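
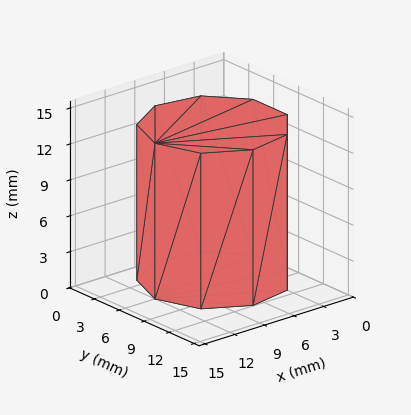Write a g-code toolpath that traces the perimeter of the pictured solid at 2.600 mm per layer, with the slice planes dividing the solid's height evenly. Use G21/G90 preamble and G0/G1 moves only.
Reading the render: the shape is a regular 9-sided prism (a cylinder approximated with 9 flat sides), circumscribed radius ≈ 6 mm, height ≈ 13 mm (dimensions read to the nearest mm from the axis ticks). For the g-code, the solid's height is divided into equal slices at the stated Δz and each level perimeter traced with G1 moves after a G0 lift.

; perimeter-only toolpath
G21 ; units = mm
G90 ; absolute positioning
G28 ; home
; layer 1
G0 Z2.600
G0 X12.000 Y6.000
G1 X10.596 Y9.857
G1 X7.042 Y11.909
G1 X3.000 Y11.196
G1 X0.362 Y8.052
G1 X0.362 Y3.948
G1 X3.000 Y0.804
G1 X7.042 Y0.091
G1 X10.596 Y2.143
G1 X12.000 Y6.000
; layer 2
G0 Z5.200
G0 X12.000 Y6.000
G1 X10.596 Y9.857
G1 X7.042 Y11.909
G1 X3.000 Y11.196
G1 X0.362 Y8.052
G1 X0.362 Y3.948
G1 X3.000 Y0.804
G1 X7.042 Y0.091
G1 X10.596 Y2.143
G1 X12.000 Y6.000
; layer 3
G0 Z7.800
G0 X12.000 Y6.000
G1 X10.596 Y9.857
G1 X7.042 Y11.909
G1 X3.000 Y11.196
G1 X0.362 Y8.052
G1 X0.362 Y3.948
G1 X3.000 Y0.804
G1 X7.042 Y0.091
G1 X10.596 Y2.143
G1 X12.000 Y6.000
; layer 4
G0 Z10.400
G0 X12.000 Y6.000
G1 X10.596 Y9.857
G1 X7.042 Y11.909
G1 X3.000 Y11.196
G1 X0.362 Y8.052
G1 X0.362 Y3.948
G1 X3.000 Y0.804
G1 X7.042 Y0.091
G1 X10.596 Y2.143
G1 X12.000 Y6.000
; layer 5
G0 Z13.000
G0 X12.000 Y6.000
G1 X10.596 Y9.857
G1 X7.042 Y11.909
G1 X3.000 Y11.196
G1 X0.362 Y8.052
G1 X0.362 Y3.948
G1 X3.000 Y0.804
G1 X7.042 Y0.091
G1 X10.596 Y2.143
G1 X12.000 Y6.000
M2 ; end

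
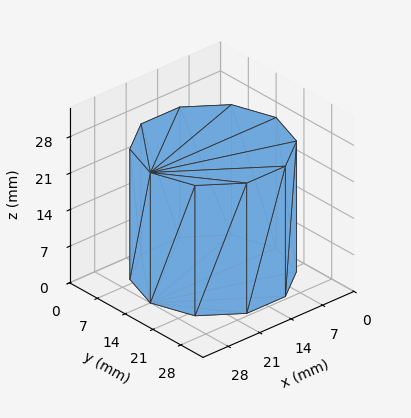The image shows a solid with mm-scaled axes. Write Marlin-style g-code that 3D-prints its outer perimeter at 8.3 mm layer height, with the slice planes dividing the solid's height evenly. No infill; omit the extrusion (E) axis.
Reading the render: the shape is a regular 10-sided prism (a cylinder approximated with 10 flat sides), circumscribed radius ≈ 14 mm, height ≈ 25 mm (dimensions read to the nearest mm from the axis ticks). For the g-code, the solid's height is divided into equal slices at the stated Δz and each level perimeter traced with G1 moves after a G0 lift.

; perimeter-only toolpath
G21 ; units = mm
G90 ; absolute positioning
G28 ; home
; layer 1
G0 Z8.3
G0 X28.0 Y14.0
G1 X25.3 Y22.2
G1 X18.3 Y27.3
G1 X9.7 Y27.3
G1 X2.7 Y22.2
G1 X0.0 Y14.0
G1 X2.7 Y5.8
G1 X9.7 Y0.7
G1 X18.3 Y0.7
G1 X25.3 Y5.8
G1 X28.0 Y14.0
; layer 2
G0 Z16.7
G0 X28.0 Y14.0
G1 X25.3 Y22.2
G1 X18.3 Y27.3
G1 X9.7 Y27.3
G1 X2.7 Y22.2
G1 X0.0 Y14.0
G1 X2.7 Y5.8
G1 X9.7 Y0.7
G1 X18.3 Y0.7
G1 X25.3 Y5.8
G1 X28.0 Y14.0
; layer 3
G0 Z25.0
G0 X28.0 Y14.0
G1 X25.3 Y22.2
G1 X18.3 Y27.3
G1 X9.7 Y27.3
G1 X2.7 Y22.2
G1 X0.0 Y14.0
G1 X2.7 Y5.8
G1 X9.7 Y0.7
G1 X18.3 Y0.7
G1 X25.3 Y5.8
G1 X28.0 Y14.0
M2 ; end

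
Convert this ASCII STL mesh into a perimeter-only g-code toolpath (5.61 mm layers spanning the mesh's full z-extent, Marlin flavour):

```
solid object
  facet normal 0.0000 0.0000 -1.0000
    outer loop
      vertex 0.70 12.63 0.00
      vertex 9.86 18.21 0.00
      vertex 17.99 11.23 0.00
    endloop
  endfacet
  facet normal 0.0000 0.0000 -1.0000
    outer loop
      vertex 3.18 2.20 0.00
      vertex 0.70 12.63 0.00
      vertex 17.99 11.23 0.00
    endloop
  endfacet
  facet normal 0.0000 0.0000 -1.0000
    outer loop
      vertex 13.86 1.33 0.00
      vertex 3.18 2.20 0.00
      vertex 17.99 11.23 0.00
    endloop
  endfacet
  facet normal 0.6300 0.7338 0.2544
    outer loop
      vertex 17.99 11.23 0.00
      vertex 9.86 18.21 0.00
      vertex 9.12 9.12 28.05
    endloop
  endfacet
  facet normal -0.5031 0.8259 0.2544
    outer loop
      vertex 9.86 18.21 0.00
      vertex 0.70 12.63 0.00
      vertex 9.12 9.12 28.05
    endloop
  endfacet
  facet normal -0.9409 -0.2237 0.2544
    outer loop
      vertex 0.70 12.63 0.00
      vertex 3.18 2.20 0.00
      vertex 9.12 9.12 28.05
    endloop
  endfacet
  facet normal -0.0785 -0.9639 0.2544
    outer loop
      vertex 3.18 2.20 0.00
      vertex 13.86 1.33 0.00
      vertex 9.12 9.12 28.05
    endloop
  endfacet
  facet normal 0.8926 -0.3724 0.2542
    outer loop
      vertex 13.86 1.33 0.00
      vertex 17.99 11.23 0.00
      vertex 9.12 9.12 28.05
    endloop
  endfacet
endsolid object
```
; perimeter-only toolpath
G21 ; units = mm
G90 ; absolute positioning
G28 ; home
; layer 1
G0 Z5.61
G0 X16.22 Y10.81
G1 X9.71 Y16.39
G1 X2.38 Y11.93
G1 X4.37 Y3.58
G1 X12.91 Y2.89
G1 X16.22 Y10.81
; layer 2
G0 Z11.22
G0 X14.44 Y10.39
G1 X9.56 Y14.57
G1 X4.07 Y11.23
G1 X5.56 Y4.97
G1 X11.96 Y4.45
G1 X14.44 Y10.39
; layer 3
G0 Z16.83
G0 X12.67 Y9.96
G1 X9.42 Y12.76
G1 X5.75 Y10.52
G1 X6.74 Y6.35
G1 X11.02 Y6.00
G1 X12.67 Y9.96
; layer 4
G0 Z22.44
G0 X10.89 Y9.54
G1 X9.27 Y10.94
G1 X7.44 Y9.82
G1 X7.93 Y7.74
G1 X10.07 Y7.56
G1 X10.89 Y9.54
M2 ; end

The solid is a regular 5-sided pyramid, base circumscribed radius ≈ 9.12 mm, apex at z ≈ 28.1 mm. Slicing at Δz = 5.61 mm — 5 equal slices spanning the solid's height, so layer i sits at z = i·h/5 — gives 4 non-empty perimeters. Each is a 5-segment closed polygon; G0 lifts to the layer z and rapids to the start vertex, then G1 traces the edges. The cross-section shrinks linearly with z (the slice at the apex is degenerate and omitted).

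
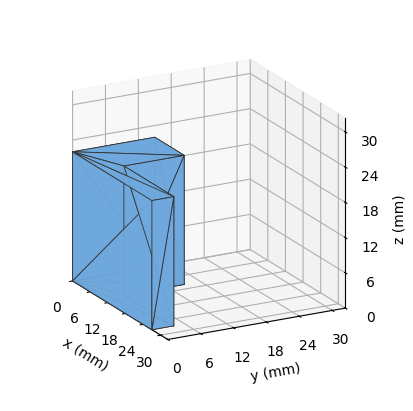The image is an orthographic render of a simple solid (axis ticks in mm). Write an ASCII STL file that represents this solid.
Reading the render: the shape is an L-shaped prism: outer 27 × 15 mm, arm thicknesses ≈ 4 mm (horizontal) and 10 mm (vertical), extruded 22 mm in z (dimensions read to the nearest mm from the axis ticks). For the STL, each face is triangulated and given an outward normal.

solid part
  facet normal 0.0000 0.0000 -1.0000
    outer loop
      vertex 27.0 4.0 0.0
      vertex 27.0 0.0 0.0
      vertex 0.0 0.0 0.0
    endloop
  endfacet
  facet normal 0.0000 0.0000 -1.0000
    outer loop
      vertex 10.0 4.0 0.0
      vertex 27.0 4.0 0.0
      vertex 0.0 0.0 0.0
    endloop
  endfacet
  facet normal 0.0000 0.0000 -1.0000
    outer loop
      vertex 10.0 15.0 0.0
      vertex 10.0 4.0 0.0
      vertex 0.0 0.0 0.0
    endloop
  endfacet
  facet normal 0.0000 0.0000 -1.0000
    outer loop
      vertex 0.0 15.0 0.0
      vertex 10.0 15.0 0.0
      vertex 0.0 0.0 0.0
    endloop
  endfacet
  facet normal 0.0000 0.0000 1.0000
    outer loop
      vertex 0.0 0.0 22.0
      vertex 27.0 0.0 22.0
      vertex 27.0 4.0 22.0
    endloop
  endfacet
  facet normal 0.0000 0.0000 1.0000
    outer loop
      vertex 0.0 0.0 22.0
      vertex 27.0 4.0 22.0
      vertex 10.0 4.0 22.0
    endloop
  endfacet
  facet normal 0.0000 0.0000 1.0000
    outer loop
      vertex 0.0 0.0 22.0
      vertex 10.0 4.0 22.0
      vertex 10.0 15.0 22.0
    endloop
  endfacet
  facet normal 0.0000 0.0000 1.0000
    outer loop
      vertex 0.0 0.0 22.0
      vertex 10.0 15.0 22.0
      vertex 0.0 15.0 22.0
    endloop
  endfacet
  facet normal 0.0000 -1.0000 0.0000
    outer loop
      vertex 0.0 0.0 0.0
      vertex 27.0 0.0 0.0
      vertex 27.0 0.0 22.0
    endloop
  endfacet
  facet normal 0.0000 -1.0000 0.0000
    outer loop
      vertex 0.0 0.0 0.0
      vertex 27.0 0.0 22.0
      vertex 0.0 0.0 22.0
    endloop
  endfacet
  facet normal 1.0000 0.0000 0.0000
    outer loop
      vertex 27.0 0.0 0.0
      vertex 27.0 4.0 0.0
      vertex 27.0 4.0 22.0
    endloop
  endfacet
  facet normal 1.0000 0.0000 0.0000
    outer loop
      vertex 27.0 0.0 0.0
      vertex 27.0 4.0 22.0
      vertex 27.0 0.0 22.0
    endloop
  endfacet
  facet normal 0.0000 1.0000 0.0000
    outer loop
      vertex 27.0 4.0 0.0
      vertex 10.0 4.0 0.0
      vertex 10.0 4.0 22.0
    endloop
  endfacet
  facet normal 0.0000 1.0000 0.0000
    outer loop
      vertex 27.0 4.0 0.0
      vertex 10.0 4.0 22.0
      vertex 27.0 4.0 22.0
    endloop
  endfacet
  facet normal 1.0000 0.0000 0.0000
    outer loop
      vertex 10.0 4.0 0.0
      vertex 10.0 15.0 0.0
      vertex 10.0 15.0 22.0
    endloop
  endfacet
  facet normal 1.0000 0.0000 0.0000
    outer loop
      vertex 10.0 4.0 0.0
      vertex 10.0 15.0 22.0
      vertex 10.0 4.0 22.0
    endloop
  endfacet
  facet normal 0.0000 1.0000 0.0000
    outer loop
      vertex 10.0 15.0 0.0
      vertex 0.0 15.0 0.0
      vertex 0.0 15.0 22.0
    endloop
  endfacet
  facet normal 0.0000 1.0000 0.0000
    outer loop
      vertex 10.0 15.0 0.0
      vertex 0.0 15.0 22.0
      vertex 10.0 15.0 22.0
    endloop
  endfacet
  facet normal -1.0000 0.0000 0.0000
    outer loop
      vertex 0.0 15.0 0.0
      vertex 0.0 0.0 0.0
      vertex 0.0 0.0 22.0
    endloop
  endfacet
  facet normal -1.0000 0.0000 0.0000
    outer loop
      vertex 0.0 15.0 0.0
      vertex 0.0 0.0 22.0
      vertex 0.0 15.0 22.0
    endloop
  endfacet
endsolid part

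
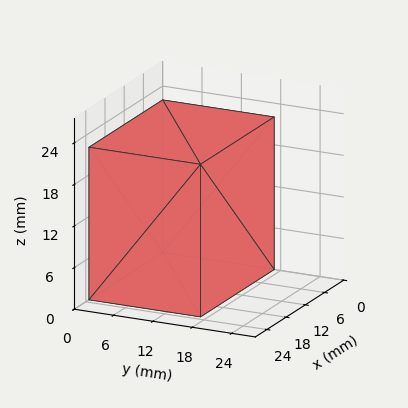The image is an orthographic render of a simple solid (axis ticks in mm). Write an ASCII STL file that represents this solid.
Reading the render: the shape is a rectangular box, roughly 23 × 17 mm footprint and 22 mm tall (dimensions read to the nearest mm from the axis ticks). For the STL, each face is triangulated and given an outward normal.

solid part
  facet normal 0.0000 0.0000 -1.0000
    outer loop
      vertex 23.0 17.0 0.0
      vertex 23.0 0.0 0.0
      vertex 0.0 0.0 0.0
    endloop
  endfacet
  facet normal 0.0000 0.0000 -1.0000
    outer loop
      vertex 0.0 17.0 0.0
      vertex 23.0 17.0 0.0
      vertex 0.0 0.0 0.0
    endloop
  endfacet
  facet normal 0.0000 0.0000 1.0000
    outer loop
      vertex 0.0 0.0 22.0
      vertex 23.0 0.0 22.0
      vertex 23.0 17.0 22.0
    endloop
  endfacet
  facet normal 0.0000 0.0000 1.0000
    outer loop
      vertex 0.0 0.0 22.0
      vertex 23.0 17.0 22.0
      vertex 0.0 17.0 22.0
    endloop
  endfacet
  facet normal 0.0000 -1.0000 0.0000
    outer loop
      vertex 0.0 0.0 0.0
      vertex 23.0 0.0 0.0
      vertex 23.0 0.0 22.0
    endloop
  endfacet
  facet normal 0.0000 -1.0000 0.0000
    outer loop
      vertex 0.0 0.0 0.0
      vertex 23.0 0.0 22.0
      vertex 0.0 0.0 22.0
    endloop
  endfacet
  facet normal 0.0000 1.0000 0.0000
    outer loop
      vertex 23.0 17.0 22.0
      vertex 23.0 17.0 0.0
      vertex 0.0 17.0 0.0
    endloop
  endfacet
  facet normal 0.0000 1.0000 0.0000
    outer loop
      vertex 0.0 17.0 22.0
      vertex 23.0 17.0 22.0
      vertex 0.0 17.0 0.0
    endloop
  endfacet
  facet normal -1.0000 0.0000 0.0000
    outer loop
      vertex 0.0 17.0 22.0
      vertex 0.0 17.0 0.0
      vertex 0.0 0.0 0.0
    endloop
  endfacet
  facet normal -1.0000 0.0000 0.0000
    outer loop
      vertex 0.0 0.0 22.0
      vertex 0.0 17.0 22.0
      vertex 0.0 0.0 0.0
    endloop
  endfacet
  facet normal 1.0000 0.0000 0.0000
    outer loop
      vertex 23.0 0.0 0.0
      vertex 23.0 17.0 0.0
      vertex 23.0 17.0 22.0
    endloop
  endfacet
  facet normal 1.0000 0.0000 0.0000
    outer loop
      vertex 23.0 0.0 0.0
      vertex 23.0 17.0 22.0
      vertex 23.0 0.0 22.0
    endloop
  endfacet
endsolid part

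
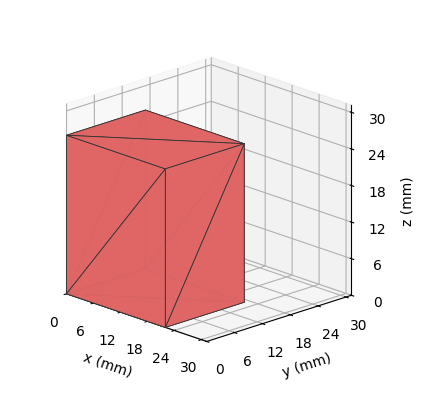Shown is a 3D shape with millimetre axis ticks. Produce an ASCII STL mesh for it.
Reading the render: the shape is a rectangular box, roughly 22 × 17 mm footprint and 26 mm tall (dimensions read to the nearest mm from the axis ticks). For the STL, each face is triangulated and given an outward normal.

solid part
  facet normal 0.0000 0.0000 -1.0000
    outer loop
      vertex 22.000 17.000 0.000
      vertex 22.000 0.000 0.000
      vertex 0.000 0.000 0.000
    endloop
  endfacet
  facet normal 0.0000 0.0000 -1.0000
    outer loop
      vertex 0.000 17.000 0.000
      vertex 22.000 17.000 0.000
      vertex 0.000 0.000 0.000
    endloop
  endfacet
  facet normal 0.0000 0.0000 1.0000
    outer loop
      vertex 0.000 0.000 26.000
      vertex 22.000 0.000 26.000
      vertex 22.000 17.000 26.000
    endloop
  endfacet
  facet normal 0.0000 0.0000 1.0000
    outer loop
      vertex 0.000 0.000 26.000
      vertex 22.000 17.000 26.000
      vertex 0.000 17.000 26.000
    endloop
  endfacet
  facet normal 0.0000 -1.0000 0.0000
    outer loop
      vertex 0.000 0.000 0.000
      vertex 22.000 0.000 0.000
      vertex 22.000 0.000 26.000
    endloop
  endfacet
  facet normal 0.0000 -1.0000 0.0000
    outer loop
      vertex 0.000 0.000 0.000
      vertex 22.000 0.000 26.000
      vertex 0.000 0.000 26.000
    endloop
  endfacet
  facet normal 0.0000 1.0000 0.0000
    outer loop
      vertex 22.000 17.000 26.000
      vertex 22.000 17.000 0.000
      vertex 0.000 17.000 0.000
    endloop
  endfacet
  facet normal 0.0000 1.0000 0.0000
    outer loop
      vertex 0.000 17.000 26.000
      vertex 22.000 17.000 26.000
      vertex 0.000 17.000 0.000
    endloop
  endfacet
  facet normal -1.0000 0.0000 0.0000
    outer loop
      vertex 0.000 17.000 26.000
      vertex 0.000 17.000 0.000
      vertex 0.000 0.000 0.000
    endloop
  endfacet
  facet normal -1.0000 0.0000 0.0000
    outer loop
      vertex 0.000 0.000 26.000
      vertex 0.000 17.000 26.000
      vertex 0.000 0.000 0.000
    endloop
  endfacet
  facet normal 1.0000 0.0000 0.0000
    outer loop
      vertex 22.000 0.000 0.000
      vertex 22.000 17.000 0.000
      vertex 22.000 17.000 26.000
    endloop
  endfacet
  facet normal 1.0000 0.0000 0.0000
    outer loop
      vertex 22.000 0.000 0.000
      vertex 22.000 17.000 26.000
      vertex 22.000 0.000 26.000
    endloop
  endfacet
endsolid part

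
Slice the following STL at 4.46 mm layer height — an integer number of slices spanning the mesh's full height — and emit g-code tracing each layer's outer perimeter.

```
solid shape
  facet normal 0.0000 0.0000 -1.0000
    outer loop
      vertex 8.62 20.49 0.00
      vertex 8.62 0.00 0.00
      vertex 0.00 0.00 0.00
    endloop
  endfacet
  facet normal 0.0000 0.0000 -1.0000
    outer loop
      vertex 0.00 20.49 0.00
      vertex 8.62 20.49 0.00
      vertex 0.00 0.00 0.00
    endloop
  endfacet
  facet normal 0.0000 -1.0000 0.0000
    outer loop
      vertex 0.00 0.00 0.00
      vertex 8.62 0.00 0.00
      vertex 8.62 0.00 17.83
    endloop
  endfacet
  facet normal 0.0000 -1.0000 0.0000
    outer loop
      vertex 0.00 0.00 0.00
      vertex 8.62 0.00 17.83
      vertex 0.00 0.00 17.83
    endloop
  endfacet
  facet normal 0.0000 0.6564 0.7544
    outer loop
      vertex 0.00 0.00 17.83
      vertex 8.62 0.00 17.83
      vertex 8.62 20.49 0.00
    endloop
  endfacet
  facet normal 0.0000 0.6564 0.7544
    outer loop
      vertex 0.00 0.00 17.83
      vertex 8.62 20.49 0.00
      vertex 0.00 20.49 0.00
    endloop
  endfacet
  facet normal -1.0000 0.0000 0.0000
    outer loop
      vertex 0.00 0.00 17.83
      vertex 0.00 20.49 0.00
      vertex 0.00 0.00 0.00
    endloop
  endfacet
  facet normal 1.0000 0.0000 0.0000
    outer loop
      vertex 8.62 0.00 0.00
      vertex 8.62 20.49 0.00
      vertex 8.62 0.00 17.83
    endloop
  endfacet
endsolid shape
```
; perimeter-only toolpath
G21 ; units = mm
G90 ; absolute positioning
G28 ; home
; layer 1
G0 Z4.46
G0 X0.00 Y0.00
G1 X8.62 Y0.00
G1 X8.62 Y15.37
G1 X0.00 Y15.37
G1 X0.00 Y0.00
; layer 2
G0 Z8.91
G0 X0.00 Y0.00
G1 X8.62 Y0.00
G1 X8.62 Y10.24
G1 X0.00 Y10.24
G1 X0.00 Y0.00
; layer 3
G0 Z13.37
G0 X0.00 Y0.00
G1 X8.62 Y0.00
G1 X8.62 Y5.12
G1 X0.00 Y5.12
G1 X0.00 Y0.00
M2 ; end

The solid is a wedge (ramp): 8.62 × 20.5 mm base, rising to 17.8 mm along the y=0 edge and sloping linearly to z=0 at y=20.5. Slicing at Δz = 4.46 mm — 4 equal slices spanning the solid's height, so layer i sits at z = i·h/4 — gives 3 non-empty perimeters. Each is a 4-segment closed polygon; G0 lifts to the layer z and rapids to the start vertex, then G1 traces the edges. The cross-section shrinks linearly with z (the slice at the apex is degenerate and omitted).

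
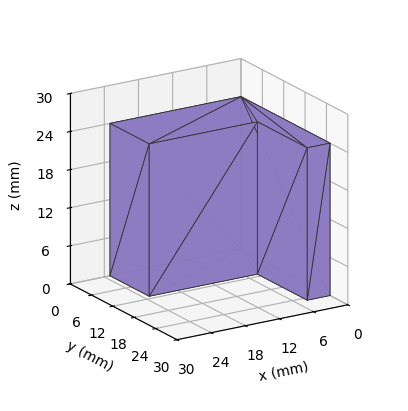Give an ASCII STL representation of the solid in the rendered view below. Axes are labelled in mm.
Reading the render: the shape is an L-shaped prism: outer 23 × 25 mm, arm thicknesses ≈ 11 mm (horizontal) and 4 mm (vertical), extruded 24 mm in z (dimensions read to the nearest mm from the axis ticks). For the STL, each face is triangulated and given an outward normal.

solid part
  facet normal 0.0000 0.0000 -1.0000
    outer loop
      vertex 23.00 11.00 0.00
      vertex 23.00 0.00 0.00
      vertex 0.00 0.00 0.00
    endloop
  endfacet
  facet normal 0.0000 0.0000 -1.0000
    outer loop
      vertex 4.00 11.00 0.00
      vertex 23.00 11.00 0.00
      vertex 0.00 0.00 0.00
    endloop
  endfacet
  facet normal 0.0000 0.0000 -1.0000
    outer loop
      vertex 4.00 25.00 0.00
      vertex 4.00 11.00 0.00
      vertex 0.00 0.00 0.00
    endloop
  endfacet
  facet normal 0.0000 0.0000 -1.0000
    outer loop
      vertex 0.00 25.00 0.00
      vertex 4.00 25.00 0.00
      vertex 0.00 0.00 0.00
    endloop
  endfacet
  facet normal 0.0000 0.0000 1.0000
    outer loop
      vertex 0.00 0.00 24.00
      vertex 23.00 0.00 24.00
      vertex 23.00 11.00 24.00
    endloop
  endfacet
  facet normal 0.0000 0.0000 1.0000
    outer loop
      vertex 0.00 0.00 24.00
      vertex 23.00 11.00 24.00
      vertex 4.00 11.00 24.00
    endloop
  endfacet
  facet normal 0.0000 0.0000 1.0000
    outer loop
      vertex 0.00 0.00 24.00
      vertex 4.00 11.00 24.00
      vertex 4.00 25.00 24.00
    endloop
  endfacet
  facet normal 0.0000 0.0000 1.0000
    outer loop
      vertex 0.00 0.00 24.00
      vertex 4.00 25.00 24.00
      vertex 0.00 25.00 24.00
    endloop
  endfacet
  facet normal 0.0000 -1.0000 0.0000
    outer loop
      vertex 0.00 0.00 0.00
      vertex 23.00 0.00 0.00
      vertex 23.00 0.00 24.00
    endloop
  endfacet
  facet normal 0.0000 -1.0000 0.0000
    outer loop
      vertex 0.00 0.00 0.00
      vertex 23.00 0.00 24.00
      vertex 0.00 0.00 24.00
    endloop
  endfacet
  facet normal 1.0000 0.0000 0.0000
    outer loop
      vertex 23.00 0.00 0.00
      vertex 23.00 11.00 0.00
      vertex 23.00 11.00 24.00
    endloop
  endfacet
  facet normal 1.0000 0.0000 0.0000
    outer loop
      vertex 23.00 0.00 0.00
      vertex 23.00 11.00 24.00
      vertex 23.00 0.00 24.00
    endloop
  endfacet
  facet normal 0.0000 1.0000 0.0000
    outer loop
      vertex 23.00 11.00 0.00
      vertex 4.00 11.00 0.00
      vertex 4.00 11.00 24.00
    endloop
  endfacet
  facet normal 0.0000 1.0000 0.0000
    outer loop
      vertex 23.00 11.00 0.00
      vertex 4.00 11.00 24.00
      vertex 23.00 11.00 24.00
    endloop
  endfacet
  facet normal 1.0000 0.0000 0.0000
    outer loop
      vertex 4.00 11.00 0.00
      vertex 4.00 25.00 0.00
      vertex 4.00 25.00 24.00
    endloop
  endfacet
  facet normal 1.0000 0.0000 0.0000
    outer loop
      vertex 4.00 11.00 0.00
      vertex 4.00 25.00 24.00
      vertex 4.00 11.00 24.00
    endloop
  endfacet
  facet normal 0.0000 1.0000 0.0000
    outer loop
      vertex 4.00 25.00 0.00
      vertex 0.00 25.00 0.00
      vertex 0.00 25.00 24.00
    endloop
  endfacet
  facet normal 0.0000 1.0000 0.0000
    outer loop
      vertex 4.00 25.00 0.00
      vertex 0.00 25.00 24.00
      vertex 4.00 25.00 24.00
    endloop
  endfacet
  facet normal -1.0000 0.0000 0.0000
    outer loop
      vertex 0.00 25.00 0.00
      vertex 0.00 0.00 0.00
      vertex 0.00 0.00 24.00
    endloop
  endfacet
  facet normal -1.0000 0.0000 0.0000
    outer loop
      vertex 0.00 25.00 0.00
      vertex 0.00 0.00 24.00
      vertex 0.00 25.00 24.00
    endloop
  endfacet
endsolid part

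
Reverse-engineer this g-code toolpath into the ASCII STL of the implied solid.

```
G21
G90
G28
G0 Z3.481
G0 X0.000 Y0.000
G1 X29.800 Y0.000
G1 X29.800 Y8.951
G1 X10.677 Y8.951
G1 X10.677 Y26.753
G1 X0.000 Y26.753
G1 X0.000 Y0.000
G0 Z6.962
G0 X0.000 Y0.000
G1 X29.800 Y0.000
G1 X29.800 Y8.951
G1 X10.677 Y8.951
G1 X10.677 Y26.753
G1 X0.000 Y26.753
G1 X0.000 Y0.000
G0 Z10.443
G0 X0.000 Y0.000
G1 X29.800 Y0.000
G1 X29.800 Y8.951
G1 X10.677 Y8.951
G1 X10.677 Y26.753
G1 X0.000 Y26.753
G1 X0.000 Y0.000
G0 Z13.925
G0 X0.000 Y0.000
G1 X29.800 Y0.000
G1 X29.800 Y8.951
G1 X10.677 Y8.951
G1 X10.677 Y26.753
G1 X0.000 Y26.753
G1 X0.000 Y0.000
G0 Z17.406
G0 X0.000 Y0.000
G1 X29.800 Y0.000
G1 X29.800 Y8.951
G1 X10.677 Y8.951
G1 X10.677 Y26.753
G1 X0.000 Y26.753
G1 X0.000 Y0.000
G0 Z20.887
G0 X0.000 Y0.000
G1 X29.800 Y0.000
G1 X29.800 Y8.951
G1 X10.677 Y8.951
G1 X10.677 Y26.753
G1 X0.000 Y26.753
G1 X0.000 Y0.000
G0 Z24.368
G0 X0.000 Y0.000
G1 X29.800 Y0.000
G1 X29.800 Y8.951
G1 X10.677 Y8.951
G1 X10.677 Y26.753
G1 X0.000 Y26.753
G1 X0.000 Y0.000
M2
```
solid part
  facet normal 0.0000 0.0000 -1.0000
    outer loop
      vertex 29.800 8.951 0.000
      vertex 29.800 0.000 0.000
      vertex 0.000 0.000 0.000
    endloop
  endfacet
  facet normal 0.0000 0.0000 -1.0000
    outer loop
      vertex 10.677 8.951 0.000
      vertex 29.800 8.951 0.000
      vertex 0.000 0.000 0.000
    endloop
  endfacet
  facet normal 0.0000 0.0000 -1.0000
    outer loop
      vertex 10.677 26.753 0.000
      vertex 10.677 8.951 0.000
      vertex 0.000 0.000 0.000
    endloop
  endfacet
  facet normal 0.0000 0.0000 -1.0000
    outer loop
      vertex 0.000 26.753 0.000
      vertex 10.677 26.753 0.000
      vertex 0.000 0.000 0.000
    endloop
  endfacet
  facet normal 0.0000 0.0000 1.0000
    outer loop
      vertex 0.000 0.000 24.368
      vertex 29.800 0.000 24.368
      vertex 29.800 8.951 24.368
    endloop
  endfacet
  facet normal 0.0000 0.0000 1.0000
    outer loop
      vertex 0.000 0.000 24.368
      vertex 29.800 8.951 24.368
      vertex 10.677 8.951 24.368
    endloop
  endfacet
  facet normal 0.0000 0.0000 1.0000
    outer loop
      vertex 0.000 0.000 24.368
      vertex 10.677 8.951 24.368
      vertex 10.677 26.753 24.368
    endloop
  endfacet
  facet normal 0.0000 0.0000 1.0000
    outer loop
      vertex 0.000 0.000 24.368
      vertex 10.677 26.753 24.368
      vertex 0.000 26.753 24.368
    endloop
  endfacet
  facet normal 0.0000 -1.0000 0.0000
    outer loop
      vertex 0.000 0.000 0.000
      vertex 29.800 0.000 0.000
      vertex 29.800 0.000 24.368
    endloop
  endfacet
  facet normal 0.0000 -1.0000 0.0000
    outer loop
      vertex 0.000 0.000 0.000
      vertex 29.800 0.000 24.368
      vertex 0.000 0.000 24.368
    endloop
  endfacet
  facet normal 1.0000 0.0000 0.0000
    outer loop
      vertex 29.800 0.000 0.000
      vertex 29.800 8.951 0.000
      vertex 29.800 8.951 24.368
    endloop
  endfacet
  facet normal 1.0000 0.0000 0.0000
    outer loop
      vertex 29.800 0.000 0.000
      vertex 29.800 8.951 24.368
      vertex 29.800 0.000 24.368
    endloop
  endfacet
  facet normal 0.0000 1.0000 0.0000
    outer loop
      vertex 29.800 8.951 0.000
      vertex 10.677 8.951 0.000
      vertex 10.677 8.951 24.368
    endloop
  endfacet
  facet normal 0.0000 1.0000 0.0000
    outer loop
      vertex 29.800 8.951 0.000
      vertex 10.677 8.951 24.368
      vertex 29.800 8.951 24.368
    endloop
  endfacet
  facet normal 1.0000 0.0000 0.0000
    outer loop
      vertex 10.677 8.951 0.000
      vertex 10.677 26.753 0.000
      vertex 10.677 26.753 24.368
    endloop
  endfacet
  facet normal 1.0000 0.0000 0.0000
    outer loop
      vertex 10.677 8.951 0.000
      vertex 10.677 26.753 24.368
      vertex 10.677 8.951 24.368
    endloop
  endfacet
  facet normal 0.0000 1.0000 0.0000
    outer loop
      vertex 10.677 26.753 0.000
      vertex 0.000 26.753 0.000
      vertex 0.000 26.753 24.368
    endloop
  endfacet
  facet normal 0.0000 1.0000 0.0000
    outer loop
      vertex 10.677 26.753 0.000
      vertex 0.000 26.753 24.368
      vertex 10.677 26.753 24.368
    endloop
  endfacet
  facet normal -1.0000 0.0000 0.0000
    outer loop
      vertex 0.000 26.753 0.000
      vertex 0.000 0.000 0.000
      vertex 0.000 0.000 24.368
    endloop
  endfacet
  facet normal -1.0000 0.0000 0.0000
    outer loop
      vertex 0.000 26.753 0.000
      vertex 0.000 0.000 24.368
      vertex 0.000 26.753 24.368
    endloop
  endfacet
endsolid part

The G0 Z moves step by Δz≈3.481 mm. Every layer's G1 loop is the same polygon, so the solid is a straight extrusion of it from z=0 to z≈24.4. Closing with flat bottom and top caps and triangulating gives 20 facets — an L-shaped prism: outer 29.8 × 26.8 mm, arm thicknesses ≈ 8.95 mm (horizontal) and 10.7 mm (vertical), extruded 24.4 mm in z.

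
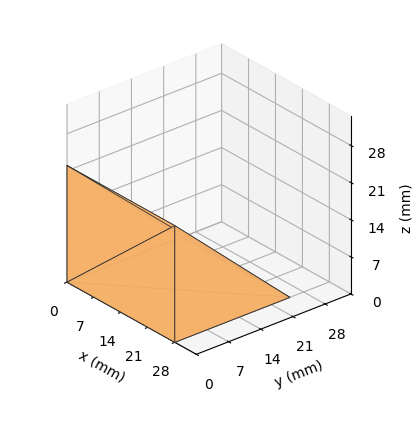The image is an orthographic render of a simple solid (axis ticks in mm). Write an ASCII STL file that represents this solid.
Reading the render: the shape is a wedge (ramp): 28 × 25 mm base, rising to 22 mm along the y=0 edge and sloping linearly to z=0 at y=25 (dimensions read to the nearest mm from the axis ticks). For the STL, each face is triangulated and given an outward normal.

solid part
  facet normal 0.0000 0.0000 -1.0000
    outer loop
      vertex 28.0 25.0 0.0
      vertex 28.0 0.0 0.0
      vertex 0.0 0.0 0.0
    endloop
  endfacet
  facet normal 0.0000 0.0000 -1.0000
    outer loop
      vertex 0.0 25.0 0.0
      vertex 28.0 25.0 0.0
      vertex 0.0 0.0 0.0
    endloop
  endfacet
  facet normal 0.0000 -1.0000 0.0000
    outer loop
      vertex 0.0 0.0 0.0
      vertex 28.0 0.0 0.0
      vertex 28.0 0.0 22.0
    endloop
  endfacet
  facet normal 0.0000 -1.0000 0.0000
    outer loop
      vertex 0.0 0.0 0.0
      vertex 28.0 0.0 22.0
      vertex 0.0 0.0 22.0
    endloop
  endfacet
  facet normal 0.0000 0.6606 0.7507
    outer loop
      vertex 0.0 0.0 22.0
      vertex 28.0 0.0 22.0
      vertex 28.0 25.0 0.0
    endloop
  endfacet
  facet normal 0.0000 0.6606 0.7507
    outer loop
      vertex 0.0 0.0 22.0
      vertex 28.0 25.0 0.0
      vertex 0.0 25.0 0.0
    endloop
  endfacet
  facet normal -1.0000 0.0000 0.0000
    outer loop
      vertex 0.0 0.0 22.0
      vertex 0.0 25.0 0.0
      vertex 0.0 0.0 0.0
    endloop
  endfacet
  facet normal 1.0000 0.0000 0.0000
    outer loop
      vertex 28.0 0.0 0.0
      vertex 28.0 25.0 0.0
      vertex 28.0 0.0 22.0
    endloop
  endfacet
endsolid part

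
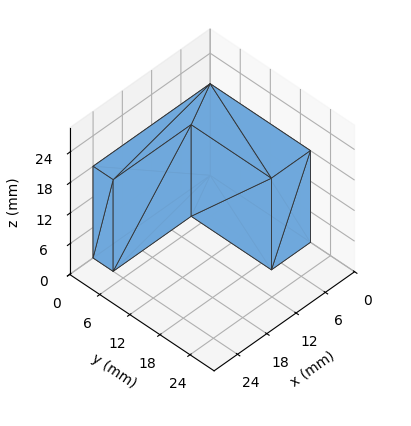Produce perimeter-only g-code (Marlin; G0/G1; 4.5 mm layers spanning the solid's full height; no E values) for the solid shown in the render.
Reading the render: the shape is an L-shaped prism: outer 24 × 20 mm, arm thicknesses ≈ 4 mm (horizontal) and 8 mm (vertical), extruded 18 mm in z (dimensions read to the nearest mm from the axis ticks). For the g-code, the solid's height is divided into equal slices at the stated Δz and each level perimeter traced with G1 moves after a G0 lift.

; perimeter-only toolpath
G21 ; units = mm
G90 ; absolute positioning
G28 ; home
; layer 1
G0 Z4.5
G0 X0.0 Y0.0
G1 X24.0 Y0.0
G1 X24.0 Y4.0
G1 X8.0 Y4.0
G1 X8.0 Y20.0
G1 X0.0 Y20.0
G1 X0.0 Y0.0
; layer 2
G0 Z9.0
G0 X0.0 Y0.0
G1 X24.0 Y0.0
G1 X24.0 Y4.0
G1 X8.0 Y4.0
G1 X8.0 Y20.0
G1 X0.0 Y20.0
G1 X0.0 Y0.0
; layer 3
G0 Z13.5
G0 X0.0 Y0.0
G1 X24.0 Y0.0
G1 X24.0 Y4.0
G1 X8.0 Y4.0
G1 X8.0 Y20.0
G1 X0.0 Y20.0
G1 X0.0 Y0.0
; layer 4
G0 Z18.0
G0 X0.0 Y0.0
G1 X24.0 Y0.0
G1 X24.0 Y4.0
G1 X8.0 Y4.0
G1 X8.0 Y20.0
G1 X0.0 Y20.0
G1 X0.0 Y0.0
M2 ; end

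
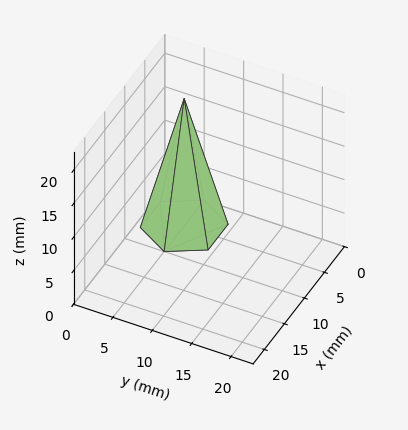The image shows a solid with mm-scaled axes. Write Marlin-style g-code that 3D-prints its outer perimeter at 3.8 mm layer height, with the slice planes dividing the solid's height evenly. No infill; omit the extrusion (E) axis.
Reading the render: the shape is a regular 6-sided pyramid, base circumscribed radius ≈ 5 mm, apex at z ≈ 19 mm (dimensions read to the nearest mm from the axis ticks). For the g-code, the solid's height is divided into equal slices at the stated Δz and each level perimeter traced with G1 moves after a G0 lift.

; perimeter-only toolpath
G21 ; units = mm
G90 ; absolute positioning
G28 ; home
; layer 1
G0 Z3.8
G0 X9.0 Y5.0
G1 X7.0 Y8.4
G1 X3.0 Y8.4
G1 X1.0 Y5.0
G1 X3.0 Y1.6
G1 X7.0 Y1.6
G1 X9.0 Y5.0
; layer 2
G0 Z7.6
G0 X8.0 Y5.0
G1 X6.5 Y7.6
G1 X3.5 Y7.6
G1 X2.0 Y5.0
G1 X3.5 Y2.4
G1 X6.5 Y2.4
G1 X8.0 Y5.0
; layer 3
G0 Z11.4
G0 X7.0 Y5.0
G1 X6.0 Y6.7
G1 X4.0 Y6.7
G1 X3.0 Y5.0
G1 X4.0 Y3.3
G1 X6.0 Y3.3
G1 X7.0 Y5.0
; layer 4
G0 Z15.2
G0 X6.0 Y5.0
G1 X5.5 Y5.9
G1 X4.5 Y5.9
G1 X4.0 Y5.0
G1 X4.5 Y4.1
G1 X5.5 Y4.1
G1 X6.0 Y5.0
M2 ; end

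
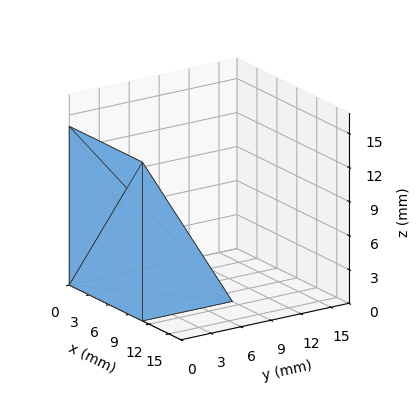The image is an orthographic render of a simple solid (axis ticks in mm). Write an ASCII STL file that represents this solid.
Reading the render: the shape is a wedge (ramp): 11 × 9 mm base, rising to 14 mm along the y=0 edge and sloping linearly to z=0 at y=9 (dimensions read to the nearest mm from the axis ticks). For the STL, each face is triangulated and given an outward normal.

solid part
  facet normal 0.0000 0.0000 -1.0000
    outer loop
      vertex 11.000 9.000 0.000
      vertex 11.000 0.000 0.000
      vertex 0.000 0.000 0.000
    endloop
  endfacet
  facet normal 0.0000 0.0000 -1.0000
    outer loop
      vertex 0.000 9.000 0.000
      vertex 11.000 9.000 0.000
      vertex 0.000 0.000 0.000
    endloop
  endfacet
  facet normal 0.0000 -1.0000 0.0000
    outer loop
      vertex 0.000 0.000 0.000
      vertex 11.000 0.000 0.000
      vertex 11.000 0.000 14.000
    endloop
  endfacet
  facet normal 0.0000 -1.0000 0.0000
    outer loop
      vertex 0.000 0.000 0.000
      vertex 11.000 0.000 14.000
      vertex 0.000 0.000 14.000
    endloop
  endfacet
  facet normal 0.0000 0.8412 0.5408
    outer loop
      vertex 0.000 0.000 14.000
      vertex 11.000 0.000 14.000
      vertex 11.000 9.000 0.000
    endloop
  endfacet
  facet normal 0.0000 0.8412 0.5408
    outer loop
      vertex 0.000 0.000 14.000
      vertex 11.000 9.000 0.000
      vertex 0.000 9.000 0.000
    endloop
  endfacet
  facet normal -1.0000 0.0000 0.0000
    outer loop
      vertex 0.000 0.000 14.000
      vertex 0.000 9.000 0.000
      vertex 0.000 0.000 0.000
    endloop
  endfacet
  facet normal 1.0000 0.0000 0.0000
    outer loop
      vertex 11.000 0.000 0.000
      vertex 11.000 9.000 0.000
      vertex 11.000 0.000 14.000
    endloop
  endfacet
endsolid part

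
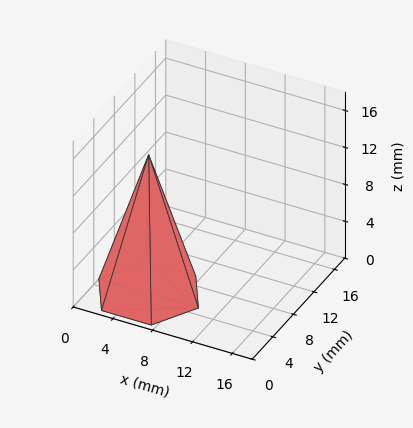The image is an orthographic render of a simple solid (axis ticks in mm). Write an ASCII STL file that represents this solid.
Reading the render: the shape is a regular 6-sided pyramid, base circumscribed radius ≈ 5 mm, apex at z ≈ 15 mm (dimensions read to the nearest mm from the axis ticks). For the STL, each face is triangulated and given an outward normal.

solid part
  facet normal 0.0000 0.0000 -1.0000
    outer loop
      vertex 2.50 9.33 0.00
      vertex 7.50 9.33 0.00
      vertex 10.00 5.00 0.00
    endloop
  endfacet
  facet normal 0.0000 0.0000 -1.0000
    outer loop
      vertex 0.00 5.00 0.00
      vertex 2.50 9.33 0.00
      vertex 10.00 5.00 0.00
    endloop
  endfacet
  facet normal 0.0000 0.0000 -1.0000
    outer loop
      vertex 2.50 0.67 0.00
      vertex 0.00 5.00 0.00
      vertex 10.00 5.00 0.00
    endloop
  endfacet
  facet normal 0.0000 0.0000 -1.0000
    outer loop
      vertex 7.50 0.67 0.00
      vertex 2.50 0.67 0.00
      vertex 10.00 5.00 0.00
    endloop
  endfacet
  facet normal 0.8320 0.4804 0.2773
    outer loop
      vertex 10.00 5.00 0.00
      vertex 7.50 9.33 0.00
      vertex 5.00 5.00 15.00
    endloop
  endfacet
  facet normal 0.0000 0.9608 0.2773
    outer loop
      vertex 7.50 9.33 0.00
      vertex 2.50 9.33 0.00
      vertex 5.00 5.00 15.00
    endloop
  endfacet
  facet normal -0.8320 0.4804 0.2773
    outer loop
      vertex 2.50 9.33 0.00
      vertex 0.00 5.00 0.00
      vertex 5.00 5.00 15.00
    endloop
  endfacet
  facet normal -0.8320 -0.4804 0.2773
    outer loop
      vertex 0.00 5.00 0.00
      vertex 2.50 0.67 0.00
      vertex 5.00 5.00 15.00
    endloop
  endfacet
  facet normal 0.0000 -0.9608 0.2773
    outer loop
      vertex 2.50 0.67 0.00
      vertex 7.50 0.67 0.00
      vertex 5.00 5.00 15.00
    endloop
  endfacet
  facet normal 0.8320 -0.4804 0.2773
    outer loop
      vertex 7.50 0.67 0.00
      vertex 10.00 5.00 0.00
      vertex 5.00 5.00 15.00
    endloop
  endfacet
endsolid part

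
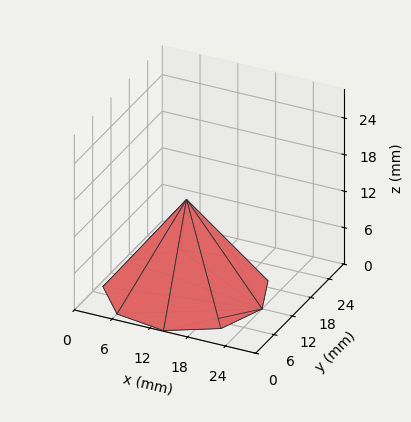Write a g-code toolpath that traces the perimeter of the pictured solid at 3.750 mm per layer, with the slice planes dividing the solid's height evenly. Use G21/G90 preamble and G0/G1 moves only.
Reading the render: the shape is a regular 9-sided pyramid, base circumscribed radius ≈ 12 mm, apex at z ≈ 15 mm (dimensions read to the nearest mm from the axis ticks). For the g-code, the solid's height is divided into equal slices at the stated Δz and each level perimeter traced with G1 moves after a G0 lift.

; perimeter-only toolpath
G21 ; units = mm
G90 ; absolute positioning
G28 ; home
; layer 1
G0 Z3.750
G0 X21.000 Y12.000
G1 X18.895 Y17.785
G1 X13.563 Y20.864
G1 X7.500 Y19.794
G1 X3.543 Y15.078
G1 X3.543 Y8.922
G1 X7.500 Y4.206
G1 X13.563 Y3.136
G1 X18.895 Y6.215
G1 X21.000 Y12.000
; layer 2
G0 Z7.500
G0 X18.000 Y12.000
G1 X16.596 Y15.857
G1 X13.042 Y17.909
G1 X9.000 Y17.196
G1 X6.362 Y14.052
G1 X6.362 Y9.948
G1 X9.000 Y6.804
G1 X13.042 Y6.091
G1 X16.596 Y8.143
G1 X18.000 Y12.000
; layer 3
G0 Z11.250
G0 X15.000 Y12.000
G1 X14.298 Y13.928
G1 X12.521 Y14.954
G1 X10.500 Y14.598
G1 X9.181 Y13.026
G1 X9.181 Y10.974
G1 X10.500 Y9.402
G1 X12.521 Y9.046
G1 X14.298 Y10.072
G1 X15.000 Y12.000
M2 ; end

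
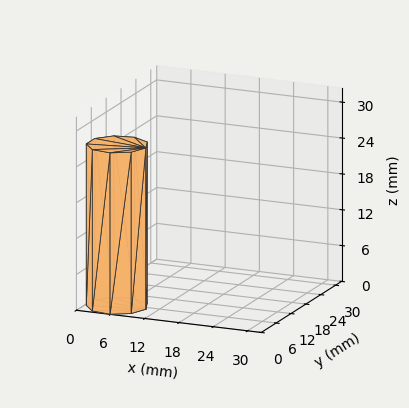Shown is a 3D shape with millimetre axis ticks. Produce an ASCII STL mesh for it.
Reading the render: the shape is a regular 9-sided prism (a cylinder approximated with 9 flat sides), circumscribed radius ≈ 5 mm, height ≈ 27 mm (dimensions read to the nearest mm from the axis ticks). For the STL, each face is triangulated and given an outward normal.

solid part
  facet normal 0.0000 0.0000 -1.0000
    outer loop
      vertex 5.868 9.924 0.000
      vertex 8.830 8.214 0.000
      vertex 10.000 5.000 0.000
    endloop
  endfacet
  facet normal 0.0000 0.0000 -1.0000
    outer loop
      vertex 2.500 9.330 0.000
      vertex 5.868 9.924 0.000
      vertex 10.000 5.000 0.000
    endloop
  endfacet
  facet normal 0.0000 0.0000 -1.0000
    outer loop
      vertex 0.302 6.710 0.000
      vertex 2.500 9.330 0.000
      vertex 10.000 5.000 0.000
    endloop
  endfacet
  facet normal 0.0000 0.0000 -1.0000
    outer loop
      vertex 0.302 3.290 0.000
      vertex 0.302 6.710 0.000
      vertex 10.000 5.000 0.000
    endloop
  endfacet
  facet normal 0.0000 0.0000 -1.0000
    outer loop
      vertex 2.500 0.670 0.000
      vertex 0.302 3.290 0.000
      vertex 10.000 5.000 0.000
    endloop
  endfacet
  facet normal 0.0000 0.0000 -1.0000
    outer loop
      vertex 5.868 0.076 0.000
      vertex 2.500 0.670 0.000
      vertex 10.000 5.000 0.000
    endloop
  endfacet
  facet normal 0.0000 0.0000 -1.0000
    outer loop
      vertex 8.830 1.786 0.000
      vertex 5.868 0.076 0.000
      vertex 10.000 5.000 0.000
    endloop
  endfacet
  facet normal 0.0000 0.0000 1.0000
    outer loop
      vertex 10.000 5.000 27.000
      vertex 8.830 8.214 27.000
      vertex 5.868 9.924 27.000
    endloop
  endfacet
  facet normal 0.0000 0.0000 1.0000
    outer loop
      vertex 10.000 5.000 27.000
      vertex 5.868 9.924 27.000
      vertex 2.500 9.330 27.000
    endloop
  endfacet
  facet normal 0.0000 0.0000 1.0000
    outer loop
      vertex 10.000 5.000 27.000
      vertex 2.500 9.330 27.000
      vertex 0.302 6.710 27.000
    endloop
  endfacet
  facet normal 0.0000 0.0000 1.0000
    outer loop
      vertex 10.000 5.000 27.000
      vertex 0.302 6.710 27.000
      vertex 0.302 3.290 27.000
    endloop
  endfacet
  facet normal 0.0000 0.0000 1.0000
    outer loop
      vertex 10.000 5.000 27.000
      vertex 0.302 3.290 27.000
      vertex 2.500 0.670 27.000
    endloop
  endfacet
  facet normal 0.0000 0.0000 1.0000
    outer loop
      vertex 10.000 5.000 27.000
      vertex 2.500 0.670 27.000
      vertex 5.868 0.076 27.000
    endloop
  endfacet
  facet normal 0.0000 0.0000 1.0000
    outer loop
      vertex 10.000 5.000 27.000
      vertex 5.868 0.076 27.000
      vertex 8.830 1.786 27.000
    endloop
  endfacet
  facet normal 0.9397 0.3421 0.0000
    outer loop
      vertex 10.000 5.000 0.000
      vertex 8.830 8.214 0.000
      vertex 8.830 8.214 27.000
    endloop
  endfacet
  facet normal 0.9397 0.3421 0.0000
    outer loop
      vertex 10.000 5.000 0.000
      vertex 8.830 8.214 27.000
      vertex 10.000 5.000 27.000
    endloop
  endfacet
  facet normal 0.5000 0.8660 0.0000
    outer loop
      vertex 8.830 8.214 0.000
      vertex 5.868 9.924 0.000
      vertex 5.868 9.924 27.000
    endloop
  endfacet
  facet normal 0.5000 0.8660 0.0000
    outer loop
      vertex 8.830 8.214 0.000
      vertex 5.868 9.924 27.000
      vertex 8.830 8.214 27.000
    endloop
  endfacet
  facet normal -0.1737 0.9848 0.0000
    outer loop
      vertex 5.868 9.924 0.000
      vertex 2.500 9.330 0.000
      vertex 2.500 9.330 27.000
    endloop
  endfacet
  facet normal -0.1737 0.9848 0.0000
    outer loop
      vertex 5.868 9.924 0.000
      vertex 2.500 9.330 27.000
      vertex 5.868 9.924 27.000
    endloop
  endfacet
  facet normal -0.7661 0.6427 0.0000
    outer loop
      vertex 2.500 9.330 0.000
      vertex 0.302 6.710 0.000
      vertex 0.302 6.710 27.000
    endloop
  endfacet
  facet normal -0.7661 0.6427 0.0000
    outer loop
      vertex 2.500 9.330 0.000
      vertex 0.302 6.710 27.000
      vertex 2.500 9.330 27.000
    endloop
  endfacet
  facet normal -1.0000 0.0000 0.0000
    outer loop
      vertex 0.302 6.710 0.000
      vertex 0.302 3.290 0.000
      vertex 0.302 3.290 27.000
    endloop
  endfacet
  facet normal -1.0000 0.0000 0.0000
    outer loop
      vertex 0.302 6.710 0.000
      vertex 0.302 3.290 27.000
      vertex 0.302 6.710 27.000
    endloop
  endfacet
  facet normal -0.7661 -0.6427 0.0000
    outer loop
      vertex 0.302 3.290 0.000
      vertex 2.500 0.670 0.000
      vertex 2.500 0.670 27.000
    endloop
  endfacet
  facet normal -0.7661 -0.6427 0.0000
    outer loop
      vertex 0.302 3.290 0.000
      vertex 2.500 0.670 27.000
      vertex 0.302 3.290 27.000
    endloop
  endfacet
  facet normal -0.1737 -0.9848 0.0000
    outer loop
      vertex 2.500 0.670 0.000
      vertex 5.868 0.076 0.000
      vertex 5.868 0.076 27.000
    endloop
  endfacet
  facet normal -0.1737 -0.9848 0.0000
    outer loop
      vertex 2.500 0.670 0.000
      vertex 5.868 0.076 27.000
      vertex 2.500 0.670 27.000
    endloop
  endfacet
  facet normal 0.5000 -0.8660 0.0000
    outer loop
      vertex 5.868 0.076 0.000
      vertex 8.830 1.786 0.000
      vertex 8.830 1.786 27.000
    endloop
  endfacet
  facet normal 0.5000 -0.8660 0.0000
    outer loop
      vertex 5.868 0.076 0.000
      vertex 8.830 1.786 27.000
      vertex 5.868 0.076 27.000
    endloop
  endfacet
  facet normal 0.9397 -0.3421 0.0000
    outer loop
      vertex 8.830 1.786 0.000
      vertex 10.000 5.000 0.000
      vertex 10.000 5.000 27.000
    endloop
  endfacet
  facet normal 0.9397 -0.3421 0.0000
    outer loop
      vertex 8.830 1.786 0.000
      vertex 10.000 5.000 27.000
      vertex 8.830 1.786 27.000
    endloop
  endfacet
endsolid part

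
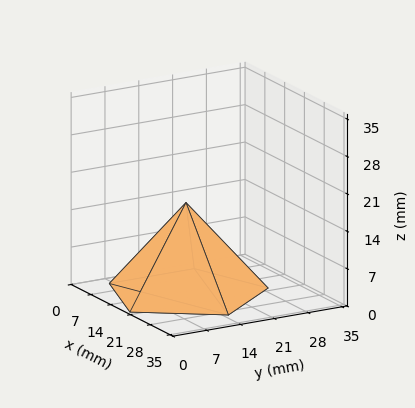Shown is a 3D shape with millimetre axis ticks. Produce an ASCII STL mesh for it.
Reading the render: the shape is a regular 5-sided pyramid, base circumscribed radius ≈ 15 mm, apex at z ≈ 17 mm (dimensions read to the nearest mm from the axis ticks). For the STL, each face is triangulated and given an outward normal.

solid part
  facet normal 0.0000 0.0000 -1.0000
    outer loop
      vertex 2.9 23.8 0.0
      vertex 19.6 29.3 0.0
      vertex 30.0 15.0 0.0
    endloop
  endfacet
  facet normal 0.0000 0.0000 -1.0000
    outer loop
      vertex 2.9 6.2 0.0
      vertex 2.9 23.8 0.0
      vertex 30.0 15.0 0.0
    endloop
  endfacet
  facet normal 0.0000 0.0000 -1.0000
    outer loop
      vertex 19.6 0.7 0.0
      vertex 2.9 6.2 0.0
      vertex 30.0 15.0 0.0
    endloop
  endfacet
  facet normal 0.6583 0.4788 0.5809
    outer loop
      vertex 30.0 15.0 0.0
      vertex 19.6 29.3 0.0
      vertex 15.0 15.0 17.0
    endloop
  endfacet
  facet normal -0.2545 0.7729 0.5813
    outer loop
      vertex 19.6 29.3 0.0
      vertex 2.9 23.8 0.0
      vertex 15.0 15.0 17.0
    endloop
  endfacet
  facet normal -0.8147 0.0000 0.5799
    outer loop
      vertex 2.9 23.8 0.0
      vertex 2.9 6.2 0.0
      vertex 15.0 15.0 17.0
    endloop
  endfacet
  facet normal -0.2545 -0.7729 0.5813
    outer loop
      vertex 2.9 6.2 0.0
      vertex 19.6 0.7 0.0
      vertex 15.0 15.0 17.0
    endloop
  endfacet
  facet normal 0.6583 -0.4788 0.5809
    outer loop
      vertex 19.6 0.7 0.0
      vertex 30.0 15.0 0.0
      vertex 15.0 15.0 17.0
    endloop
  endfacet
endsolid part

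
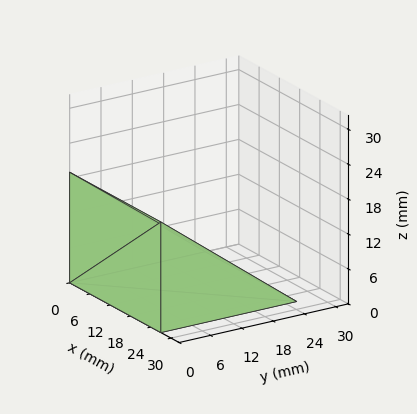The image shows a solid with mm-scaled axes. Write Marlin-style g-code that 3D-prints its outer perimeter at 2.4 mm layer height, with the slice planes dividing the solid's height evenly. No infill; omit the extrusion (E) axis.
Reading the render: the shape is a wedge (ramp): 27 × 26 mm base, rising to 19 mm along the y=0 edge and sloping linearly to z=0 at y=26 (dimensions read to the nearest mm from the axis ticks). For the g-code, the solid's height is divided into equal slices at the stated Δz and each level perimeter traced with G1 moves after a G0 lift.

; perimeter-only toolpath
G21 ; units = mm
G90 ; absolute positioning
G28 ; home
; layer 1
G0 Z2.4
G0 X0.0 Y0.0
G1 X27.0 Y0.0
G1 X27.0 Y22.8
G1 X0.0 Y22.8
G1 X0.0 Y0.0
; layer 2
G0 Z4.8
G0 X0.0 Y0.0
G1 X27.0 Y0.0
G1 X27.0 Y19.5
G1 X0.0 Y19.5
G1 X0.0 Y0.0
; layer 3
G0 Z7.1
G0 X0.0 Y0.0
G1 X27.0 Y0.0
G1 X27.0 Y16.2
G1 X0.0 Y16.2
G1 X0.0 Y0.0
; layer 4
G0 Z9.5
G0 X0.0 Y0.0
G1 X27.0 Y0.0
G1 X27.0 Y13.0
G1 X0.0 Y13.0
G1 X0.0 Y0.0
; layer 5
G0 Z11.9
G0 X0.0 Y0.0
G1 X27.0 Y0.0
G1 X27.0 Y9.8
G1 X0.0 Y9.8
G1 X0.0 Y0.0
; layer 6
G0 Z14.2
G0 X0.0 Y0.0
G1 X27.0 Y0.0
G1 X27.0 Y6.5
G1 X0.0 Y6.5
G1 X0.0 Y0.0
; layer 7
G0 Z16.6
G0 X0.0 Y0.0
G1 X27.0 Y0.0
G1 X27.0 Y3.2
G1 X0.0 Y3.2
G1 X0.0 Y0.0
M2 ; end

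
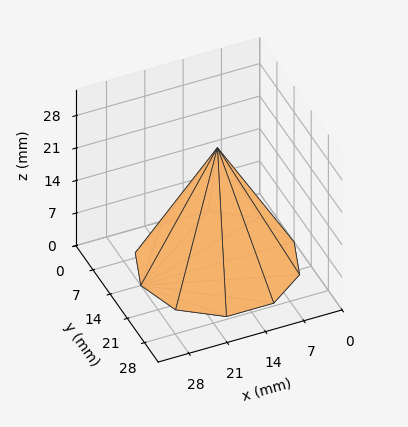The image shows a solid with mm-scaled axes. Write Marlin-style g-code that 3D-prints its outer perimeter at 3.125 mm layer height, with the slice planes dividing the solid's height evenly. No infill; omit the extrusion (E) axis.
Reading the render: the shape is a regular 10-sided pyramid, base circumscribed radius ≈ 14 mm, apex at z ≈ 25 mm (dimensions read to the nearest mm from the axis ticks). For the g-code, the solid's height is divided into equal slices at the stated Δz and each level perimeter traced with G1 moves after a G0 lift.

; perimeter-only toolpath
G21 ; units = mm
G90 ; absolute positioning
G28 ; home
; layer 1
G0 Z3.125
G0 X26.250 Y14.000
G1 X23.910 Y21.200
G1 X17.785 Y25.651
G1 X10.215 Y25.651
G1 X4.090 Y21.200
G1 X1.750 Y14.000
G1 X4.090 Y6.800
G1 X10.215 Y2.349
G1 X17.785 Y2.349
G1 X23.910 Y6.800
G1 X26.250 Y14.000
; layer 2
G0 Z6.250
G0 X24.500 Y14.000
G1 X22.495 Y20.172
G1 X17.245 Y23.986
G1 X10.755 Y23.986
G1 X5.505 Y20.172
G1 X3.500 Y14.000
G1 X5.505 Y7.828
G1 X10.755 Y4.014
G1 X17.245 Y4.014
G1 X22.495 Y7.828
G1 X24.500 Y14.000
; layer 3
G0 Z9.375
G0 X22.750 Y14.000
G1 X21.079 Y19.143
G1 X16.704 Y22.322
G1 X11.296 Y22.322
G1 X6.921 Y19.143
G1 X5.250 Y14.000
G1 X6.921 Y8.857
G1 X11.296 Y5.678
G1 X16.704 Y5.678
G1 X21.079 Y8.857
G1 X22.750 Y14.000
; layer 4
G0 Z12.500
G0 X21.000 Y14.000
G1 X19.663 Y18.114
G1 X16.163 Y20.657
G1 X11.837 Y20.657
G1 X8.337 Y18.114
G1 X7.000 Y14.000
G1 X8.337 Y9.886
G1 X11.837 Y7.343
G1 X16.163 Y7.343
G1 X19.663 Y9.886
G1 X21.000 Y14.000
; layer 5
G0 Z15.625
G0 X19.250 Y14.000
G1 X18.247 Y17.086
G1 X15.622 Y18.993
G1 X12.378 Y18.993
G1 X9.753 Y17.086
G1 X8.750 Y14.000
G1 X9.753 Y10.914
G1 X12.378 Y9.007
G1 X15.622 Y9.007
G1 X18.247 Y10.914
G1 X19.250 Y14.000
; layer 6
G0 Z18.750
G0 X17.500 Y14.000
G1 X16.831 Y16.057
G1 X15.082 Y17.329
G1 X12.918 Y17.329
G1 X11.168 Y16.057
G1 X10.500 Y14.000
G1 X11.168 Y11.943
G1 X12.918 Y10.671
G1 X15.082 Y10.671
G1 X16.831 Y11.943
G1 X17.500 Y14.000
; layer 7
G0 Z21.875
G0 X15.750 Y14.000
G1 X15.416 Y15.029
G1 X14.541 Y15.664
G1 X13.459 Y15.664
G1 X12.584 Y15.029
G1 X12.250 Y14.000
G1 X12.584 Y12.971
G1 X13.459 Y12.336
G1 X14.541 Y12.336
G1 X15.416 Y12.971
G1 X15.750 Y14.000
M2 ; end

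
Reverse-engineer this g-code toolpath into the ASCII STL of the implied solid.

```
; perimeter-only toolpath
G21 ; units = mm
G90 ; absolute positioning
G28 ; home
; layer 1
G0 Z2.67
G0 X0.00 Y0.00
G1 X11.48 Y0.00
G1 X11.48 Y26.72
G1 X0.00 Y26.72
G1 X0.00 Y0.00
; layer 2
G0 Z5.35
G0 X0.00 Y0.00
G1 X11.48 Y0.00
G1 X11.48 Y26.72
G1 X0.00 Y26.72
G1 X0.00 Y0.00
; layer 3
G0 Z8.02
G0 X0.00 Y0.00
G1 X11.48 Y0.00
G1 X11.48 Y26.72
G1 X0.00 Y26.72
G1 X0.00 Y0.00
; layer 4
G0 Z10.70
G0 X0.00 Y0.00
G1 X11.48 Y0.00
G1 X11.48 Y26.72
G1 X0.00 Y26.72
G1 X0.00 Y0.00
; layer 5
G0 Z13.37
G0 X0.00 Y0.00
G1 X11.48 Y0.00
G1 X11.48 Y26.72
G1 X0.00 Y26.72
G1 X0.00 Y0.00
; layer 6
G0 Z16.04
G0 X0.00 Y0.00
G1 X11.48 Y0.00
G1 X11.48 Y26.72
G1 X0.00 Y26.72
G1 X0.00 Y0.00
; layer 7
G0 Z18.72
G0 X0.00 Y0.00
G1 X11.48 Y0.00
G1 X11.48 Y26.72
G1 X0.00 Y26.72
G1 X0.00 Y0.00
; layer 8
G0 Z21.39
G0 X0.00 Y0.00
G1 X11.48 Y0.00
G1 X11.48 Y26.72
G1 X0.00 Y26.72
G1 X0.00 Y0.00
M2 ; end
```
solid part
  facet normal 0.0000 0.0000 -1.0000
    outer loop
      vertex 11.48 26.72 0.00
      vertex 11.48 0.00 0.00
      vertex 0.00 0.00 0.00
    endloop
  endfacet
  facet normal 0.0000 0.0000 -1.0000
    outer loop
      vertex 0.00 26.72 0.00
      vertex 11.48 26.72 0.00
      vertex 0.00 0.00 0.00
    endloop
  endfacet
  facet normal 0.0000 0.0000 1.0000
    outer loop
      vertex 0.00 0.00 21.39
      vertex 11.48 0.00 21.39
      vertex 11.48 26.72 21.39
    endloop
  endfacet
  facet normal 0.0000 0.0000 1.0000
    outer loop
      vertex 0.00 0.00 21.39
      vertex 11.48 26.72 21.39
      vertex 0.00 26.72 21.39
    endloop
  endfacet
  facet normal 0.0000 -1.0000 0.0000
    outer loop
      vertex 0.00 0.00 0.00
      vertex 11.48 0.00 0.00
      vertex 11.48 0.00 21.39
    endloop
  endfacet
  facet normal 0.0000 -1.0000 0.0000
    outer loop
      vertex 0.00 0.00 0.00
      vertex 11.48 0.00 21.39
      vertex 0.00 0.00 21.39
    endloop
  endfacet
  facet normal 0.0000 1.0000 0.0000
    outer loop
      vertex 11.48 26.72 21.39
      vertex 11.48 26.72 0.00
      vertex 0.00 26.72 0.00
    endloop
  endfacet
  facet normal 0.0000 1.0000 0.0000
    outer loop
      vertex 0.00 26.72 21.39
      vertex 11.48 26.72 21.39
      vertex 0.00 26.72 0.00
    endloop
  endfacet
  facet normal -1.0000 0.0000 0.0000
    outer loop
      vertex 0.00 26.72 21.39
      vertex 0.00 26.72 0.00
      vertex 0.00 0.00 0.00
    endloop
  endfacet
  facet normal -1.0000 0.0000 0.0000
    outer loop
      vertex 0.00 0.00 21.39
      vertex 0.00 26.72 21.39
      vertex 0.00 0.00 0.00
    endloop
  endfacet
  facet normal 1.0000 0.0000 0.0000
    outer loop
      vertex 11.48 0.00 0.00
      vertex 11.48 26.72 0.00
      vertex 11.48 26.72 21.39
    endloop
  endfacet
  facet normal 1.0000 0.0000 0.0000
    outer loop
      vertex 11.48 0.00 0.00
      vertex 11.48 26.72 21.39
      vertex 11.48 0.00 21.39
    endloop
  endfacet
endsolid part

The G0 Z moves step by Δz≈2.67 mm. Every layer's G1 loop is the same polygon, so the solid is a straight extrusion of it from z=0 to z≈21.4. Closing with flat bottom and top caps and triangulating gives 12 facets — a rectangular box, roughly 11.5 × 26.7 mm footprint and 21.4 mm tall.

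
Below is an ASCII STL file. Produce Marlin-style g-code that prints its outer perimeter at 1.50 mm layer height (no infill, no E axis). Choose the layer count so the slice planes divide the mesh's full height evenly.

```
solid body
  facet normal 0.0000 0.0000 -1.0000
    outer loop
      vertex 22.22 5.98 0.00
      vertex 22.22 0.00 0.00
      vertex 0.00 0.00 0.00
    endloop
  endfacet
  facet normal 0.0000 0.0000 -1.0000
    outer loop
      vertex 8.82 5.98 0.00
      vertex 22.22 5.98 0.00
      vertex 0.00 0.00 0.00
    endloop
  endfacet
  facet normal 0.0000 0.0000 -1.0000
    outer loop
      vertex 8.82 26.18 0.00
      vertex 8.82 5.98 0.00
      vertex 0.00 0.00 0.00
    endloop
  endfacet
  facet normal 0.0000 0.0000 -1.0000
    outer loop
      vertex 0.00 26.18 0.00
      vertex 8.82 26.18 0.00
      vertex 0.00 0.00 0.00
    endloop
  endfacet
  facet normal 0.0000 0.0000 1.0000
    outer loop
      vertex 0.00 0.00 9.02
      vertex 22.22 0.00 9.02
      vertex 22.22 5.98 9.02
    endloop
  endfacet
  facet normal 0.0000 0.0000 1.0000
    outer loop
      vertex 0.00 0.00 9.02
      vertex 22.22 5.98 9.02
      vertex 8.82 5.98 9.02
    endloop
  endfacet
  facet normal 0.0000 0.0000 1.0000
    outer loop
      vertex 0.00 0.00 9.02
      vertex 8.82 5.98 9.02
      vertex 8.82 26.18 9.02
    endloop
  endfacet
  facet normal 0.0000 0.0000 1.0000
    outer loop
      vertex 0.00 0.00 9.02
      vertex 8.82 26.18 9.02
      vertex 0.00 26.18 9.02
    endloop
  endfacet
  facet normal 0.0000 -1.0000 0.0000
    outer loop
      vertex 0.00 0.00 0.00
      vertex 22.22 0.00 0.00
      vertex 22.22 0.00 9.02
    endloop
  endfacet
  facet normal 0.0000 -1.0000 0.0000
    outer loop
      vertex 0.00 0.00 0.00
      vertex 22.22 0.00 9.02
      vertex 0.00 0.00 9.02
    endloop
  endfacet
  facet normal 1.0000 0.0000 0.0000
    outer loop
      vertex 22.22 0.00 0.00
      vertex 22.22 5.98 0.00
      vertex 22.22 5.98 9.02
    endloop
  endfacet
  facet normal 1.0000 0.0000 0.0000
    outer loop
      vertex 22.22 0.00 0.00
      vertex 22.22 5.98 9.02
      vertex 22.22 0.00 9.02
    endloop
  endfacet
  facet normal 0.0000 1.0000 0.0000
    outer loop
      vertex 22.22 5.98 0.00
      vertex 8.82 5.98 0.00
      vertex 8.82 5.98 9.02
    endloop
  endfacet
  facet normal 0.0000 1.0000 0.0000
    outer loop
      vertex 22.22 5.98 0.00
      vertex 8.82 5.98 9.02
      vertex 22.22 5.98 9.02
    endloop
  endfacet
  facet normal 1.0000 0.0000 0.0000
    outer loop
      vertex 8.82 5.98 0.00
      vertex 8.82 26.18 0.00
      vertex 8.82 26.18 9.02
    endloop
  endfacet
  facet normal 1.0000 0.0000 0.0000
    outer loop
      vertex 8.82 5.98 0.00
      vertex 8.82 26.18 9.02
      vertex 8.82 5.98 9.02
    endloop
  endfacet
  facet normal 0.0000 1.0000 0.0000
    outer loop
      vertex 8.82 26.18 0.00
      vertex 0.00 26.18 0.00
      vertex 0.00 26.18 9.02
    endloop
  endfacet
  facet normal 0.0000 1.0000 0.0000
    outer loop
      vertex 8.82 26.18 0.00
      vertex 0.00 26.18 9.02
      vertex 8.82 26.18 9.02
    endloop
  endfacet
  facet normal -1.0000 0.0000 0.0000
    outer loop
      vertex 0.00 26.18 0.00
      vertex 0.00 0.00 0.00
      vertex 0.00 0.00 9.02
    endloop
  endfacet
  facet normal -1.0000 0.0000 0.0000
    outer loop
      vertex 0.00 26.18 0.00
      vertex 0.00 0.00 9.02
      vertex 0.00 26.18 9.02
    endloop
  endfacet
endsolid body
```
; perimeter-only toolpath
G21 ; units = mm
G90 ; absolute positioning
G28 ; home
; layer 1
G0 Z1.50
G0 X0.00 Y0.00
G1 X22.22 Y0.00
G1 X22.22 Y5.98
G1 X8.82 Y5.98
G1 X8.82 Y26.18
G1 X0.00 Y26.18
G1 X0.00 Y0.00
; layer 2
G0 Z3.01
G0 X0.00 Y0.00
G1 X22.22 Y0.00
G1 X22.22 Y5.98
G1 X8.82 Y5.98
G1 X8.82 Y26.18
G1 X0.00 Y26.18
G1 X0.00 Y0.00
; layer 3
G0 Z4.51
G0 X0.00 Y0.00
G1 X22.22 Y0.00
G1 X22.22 Y5.98
G1 X8.82 Y5.98
G1 X8.82 Y26.18
G1 X0.00 Y26.18
G1 X0.00 Y0.00
; layer 4
G0 Z6.01
G0 X0.00 Y0.00
G1 X22.22 Y0.00
G1 X22.22 Y5.98
G1 X8.82 Y5.98
G1 X8.82 Y26.18
G1 X0.00 Y26.18
G1 X0.00 Y0.00
; layer 5
G0 Z7.52
G0 X0.00 Y0.00
G1 X22.22 Y0.00
G1 X22.22 Y5.98
G1 X8.82 Y5.98
G1 X8.82 Y26.18
G1 X0.00 Y26.18
G1 X0.00 Y0.00
; layer 6
G0 Z9.02
G0 X0.00 Y0.00
G1 X22.22 Y0.00
G1 X22.22 Y5.98
G1 X8.82 Y5.98
G1 X8.82 Y26.18
G1 X0.00 Y26.18
G1 X0.00 Y0.00
M2 ; end

The solid is an L-shaped prism: outer 22.2 × 26.2 mm, arm thicknesses ≈ 5.98 mm (horizontal) and 8.82 mm (vertical), extruded 9.02 mm in z. Slicing at Δz = 1.50 mm — 6 equal slices spanning the solid's height, so layer i sits at z = i·h/6 — gives 6 non-empty perimeters. Each is a 6-segment closed polygon; G0 lifts to the layer z and rapids to the start vertex, then G1 traces the edges.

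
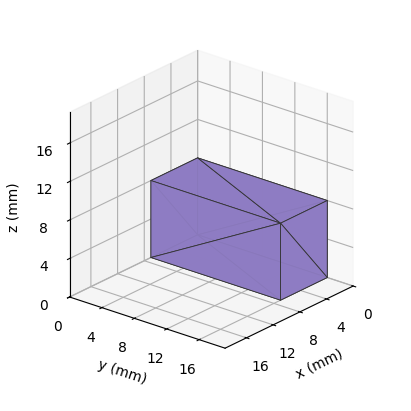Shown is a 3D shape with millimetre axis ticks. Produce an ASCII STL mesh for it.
Reading the render: the shape is a rectangular box, roughly 7 × 16 mm footprint and 8 mm tall (dimensions read to the nearest mm from the axis ticks). For the STL, each face is triangulated and given an outward normal.

solid part
  facet normal 0.0000 0.0000 -1.0000
    outer loop
      vertex 7.00 16.00 0.00
      vertex 7.00 0.00 0.00
      vertex 0.00 0.00 0.00
    endloop
  endfacet
  facet normal 0.0000 0.0000 -1.0000
    outer loop
      vertex 0.00 16.00 0.00
      vertex 7.00 16.00 0.00
      vertex 0.00 0.00 0.00
    endloop
  endfacet
  facet normal 0.0000 0.0000 1.0000
    outer loop
      vertex 0.00 0.00 8.00
      vertex 7.00 0.00 8.00
      vertex 7.00 16.00 8.00
    endloop
  endfacet
  facet normal 0.0000 0.0000 1.0000
    outer loop
      vertex 0.00 0.00 8.00
      vertex 7.00 16.00 8.00
      vertex 0.00 16.00 8.00
    endloop
  endfacet
  facet normal 0.0000 -1.0000 0.0000
    outer loop
      vertex 0.00 0.00 0.00
      vertex 7.00 0.00 0.00
      vertex 7.00 0.00 8.00
    endloop
  endfacet
  facet normal 0.0000 -1.0000 0.0000
    outer loop
      vertex 0.00 0.00 0.00
      vertex 7.00 0.00 8.00
      vertex 0.00 0.00 8.00
    endloop
  endfacet
  facet normal 0.0000 1.0000 0.0000
    outer loop
      vertex 7.00 16.00 8.00
      vertex 7.00 16.00 0.00
      vertex 0.00 16.00 0.00
    endloop
  endfacet
  facet normal 0.0000 1.0000 0.0000
    outer loop
      vertex 0.00 16.00 8.00
      vertex 7.00 16.00 8.00
      vertex 0.00 16.00 0.00
    endloop
  endfacet
  facet normal -1.0000 0.0000 0.0000
    outer loop
      vertex 0.00 16.00 8.00
      vertex 0.00 16.00 0.00
      vertex 0.00 0.00 0.00
    endloop
  endfacet
  facet normal -1.0000 0.0000 0.0000
    outer loop
      vertex 0.00 0.00 8.00
      vertex 0.00 16.00 8.00
      vertex 0.00 0.00 0.00
    endloop
  endfacet
  facet normal 1.0000 0.0000 0.0000
    outer loop
      vertex 7.00 0.00 0.00
      vertex 7.00 16.00 0.00
      vertex 7.00 16.00 8.00
    endloop
  endfacet
  facet normal 1.0000 0.0000 0.0000
    outer loop
      vertex 7.00 0.00 0.00
      vertex 7.00 16.00 8.00
      vertex 7.00 0.00 8.00
    endloop
  endfacet
endsolid part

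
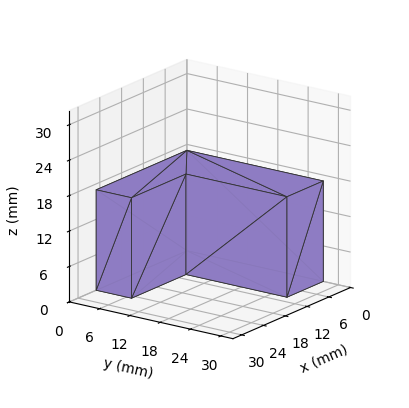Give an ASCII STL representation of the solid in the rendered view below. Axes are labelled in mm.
Reading the render: the shape is an L-shaped prism: outer 25 × 27 mm, arm thicknesses ≈ 7 mm (horizontal) and 10 mm (vertical), extruded 17 mm in z (dimensions read to the nearest mm from the axis ticks). For the STL, each face is triangulated and given an outward normal.

solid part
  facet normal 0.0000 0.0000 -1.0000
    outer loop
      vertex 25.000 7.000 0.000
      vertex 25.000 0.000 0.000
      vertex 0.000 0.000 0.000
    endloop
  endfacet
  facet normal 0.0000 0.0000 -1.0000
    outer loop
      vertex 10.000 7.000 0.000
      vertex 25.000 7.000 0.000
      vertex 0.000 0.000 0.000
    endloop
  endfacet
  facet normal 0.0000 0.0000 -1.0000
    outer loop
      vertex 10.000 27.000 0.000
      vertex 10.000 7.000 0.000
      vertex 0.000 0.000 0.000
    endloop
  endfacet
  facet normal 0.0000 0.0000 -1.0000
    outer loop
      vertex 0.000 27.000 0.000
      vertex 10.000 27.000 0.000
      vertex 0.000 0.000 0.000
    endloop
  endfacet
  facet normal 0.0000 0.0000 1.0000
    outer loop
      vertex 0.000 0.000 17.000
      vertex 25.000 0.000 17.000
      vertex 25.000 7.000 17.000
    endloop
  endfacet
  facet normal 0.0000 0.0000 1.0000
    outer loop
      vertex 0.000 0.000 17.000
      vertex 25.000 7.000 17.000
      vertex 10.000 7.000 17.000
    endloop
  endfacet
  facet normal 0.0000 0.0000 1.0000
    outer loop
      vertex 0.000 0.000 17.000
      vertex 10.000 7.000 17.000
      vertex 10.000 27.000 17.000
    endloop
  endfacet
  facet normal 0.0000 0.0000 1.0000
    outer loop
      vertex 0.000 0.000 17.000
      vertex 10.000 27.000 17.000
      vertex 0.000 27.000 17.000
    endloop
  endfacet
  facet normal 0.0000 -1.0000 0.0000
    outer loop
      vertex 0.000 0.000 0.000
      vertex 25.000 0.000 0.000
      vertex 25.000 0.000 17.000
    endloop
  endfacet
  facet normal 0.0000 -1.0000 0.0000
    outer loop
      vertex 0.000 0.000 0.000
      vertex 25.000 0.000 17.000
      vertex 0.000 0.000 17.000
    endloop
  endfacet
  facet normal 1.0000 0.0000 0.0000
    outer loop
      vertex 25.000 0.000 0.000
      vertex 25.000 7.000 0.000
      vertex 25.000 7.000 17.000
    endloop
  endfacet
  facet normal 1.0000 0.0000 0.0000
    outer loop
      vertex 25.000 0.000 0.000
      vertex 25.000 7.000 17.000
      vertex 25.000 0.000 17.000
    endloop
  endfacet
  facet normal 0.0000 1.0000 0.0000
    outer loop
      vertex 25.000 7.000 0.000
      vertex 10.000 7.000 0.000
      vertex 10.000 7.000 17.000
    endloop
  endfacet
  facet normal 0.0000 1.0000 0.0000
    outer loop
      vertex 25.000 7.000 0.000
      vertex 10.000 7.000 17.000
      vertex 25.000 7.000 17.000
    endloop
  endfacet
  facet normal 1.0000 0.0000 0.0000
    outer loop
      vertex 10.000 7.000 0.000
      vertex 10.000 27.000 0.000
      vertex 10.000 27.000 17.000
    endloop
  endfacet
  facet normal 1.0000 0.0000 0.0000
    outer loop
      vertex 10.000 7.000 0.000
      vertex 10.000 27.000 17.000
      vertex 10.000 7.000 17.000
    endloop
  endfacet
  facet normal 0.0000 1.0000 0.0000
    outer loop
      vertex 10.000 27.000 0.000
      vertex 0.000 27.000 0.000
      vertex 0.000 27.000 17.000
    endloop
  endfacet
  facet normal 0.0000 1.0000 0.0000
    outer loop
      vertex 10.000 27.000 0.000
      vertex 0.000 27.000 17.000
      vertex 10.000 27.000 17.000
    endloop
  endfacet
  facet normal -1.0000 0.0000 0.0000
    outer loop
      vertex 0.000 27.000 0.000
      vertex 0.000 0.000 0.000
      vertex 0.000 0.000 17.000
    endloop
  endfacet
  facet normal -1.0000 0.0000 0.0000
    outer loop
      vertex 0.000 27.000 0.000
      vertex 0.000 0.000 17.000
      vertex 0.000 27.000 17.000
    endloop
  endfacet
endsolid part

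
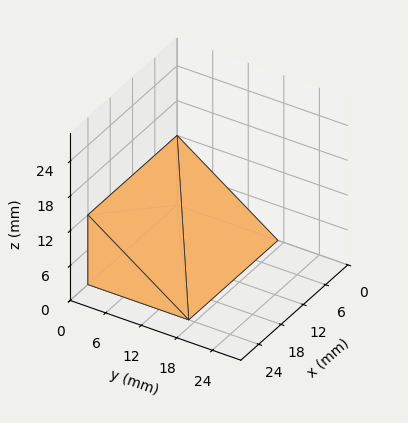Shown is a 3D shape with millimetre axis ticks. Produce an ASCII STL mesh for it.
Reading the render: the shape is a wedge (ramp): 24 × 17 mm base, rising to 12 mm along the y=0 edge and sloping linearly to z=0 at y=17 (dimensions read to the nearest mm from the axis ticks). For the STL, each face is triangulated and given an outward normal.

solid part
  facet normal 0.0000 0.0000 -1.0000
    outer loop
      vertex 24.00 17.00 0.00
      vertex 24.00 0.00 0.00
      vertex 0.00 0.00 0.00
    endloop
  endfacet
  facet normal 0.0000 0.0000 -1.0000
    outer loop
      vertex 0.00 17.00 0.00
      vertex 24.00 17.00 0.00
      vertex 0.00 0.00 0.00
    endloop
  endfacet
  facet normal 0.0000 -1.0000 0.0000
    outer loop
      vertex 0.00 0.00 0.00
      vertex 24.00 0.00 0.00
      vertex 24.00 0.00 12.00
    endloop
  endfacet
  facet normal 0.0000 -1.0000 0.0000
    outer loop
      vertex 0.00 0.00 0.00
      vertex 24.00 0.00 12.00
      vertex 0.00 0.00 12.00
    endloop
  endfacet
  facet normal 0.0000 0.5767 0.8170
    outer loop
      vertex 0.00 0.00 12.00
      vertex 24.00 0.00 12.00
      vertex 24.00 17.00 0.00
    endloop
  endfacet
  facet normal 0.0000 0.5767 0.8170
    outer loop
      vertex 0.00 0.00 12.00
      vertex 24.00 17.00 0.00
      vertex 0.00 17.00 0.00
    endloop
  endfacet
  facet normal -1.0000 0.0000 0.0000
    outer loop
      vertex 0.00 0.00 12.00
      vertex 0.00 17.00 0.00
      vertex 0.00 0.00 0.00
    endloop
  endfacet
  facet normal 1.0000 0.0000 0.0000
    outer loop
      vertex 24.00 0.00 0.00
      vertex 24.00 17.00 0.00
      vertex 24.00 0.00 12.00
    endloop
  endfacet
endsolid part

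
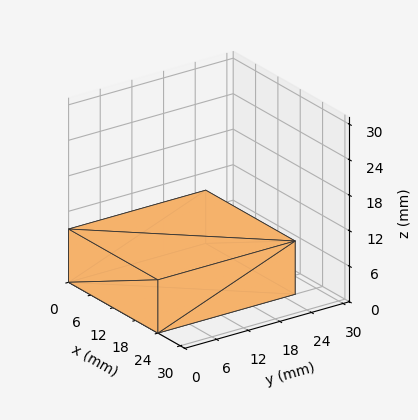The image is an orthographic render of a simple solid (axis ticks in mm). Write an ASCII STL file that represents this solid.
Reading the render: the shape is a rectangular box, roughly 24 × 26 mm footprint and 9 mm tall (dimensions read to the nearest mm from the axis ticks). For the STL, each face is triangulated and given an outward normal.

solid part
  facet normal 0.0000 0.0000 -1.0000
    outer loop
      vertex 24.0 26.0 0.0
      vertex 24.0 0.0 0.0
      vertex 0.0 0.0 0.0
    endloop
  endfacet
  facet normal 0.0000 0.0000 -1.0000
    outer loop
      vertex 0.0 26.0 0.0
      vertex 24.0 26.0 0.0
      vertex 0.0 0.0 0.0
    endloop
  endfacet
  facet normal 0.0000 0.0000 1.0000
    outer loop
      vertex 0.0 0.0 9.0
      vertex 24.0 0.0 9.0
      vertex 24.0 26.0 9.0
    endloop
  endfacet
  facet normal 0.0000 0.0000 1.0000
    outer loop
      vertex 0.0 0.0 9.0
      vertex 24.0 26.0 9.0
      vertex 0.0 26.0 9.0
    endloop
  endfacet
  facet normal 0.0000 -1.0000 0.0000
    outer loop
      vertex 0.0 0.0 0.0
      vertex 24.0 0.0 0.0
      vertex 24.0 0.0 9.0
    endloop
  endfacet
  facet normal 0.0000 -1.0000 0.0000
    outer loop
      vertex 0.0 0.0 0.0
      vertex 24.0 0.0 9.0
      vertex 0.0 0.0 9.0
    endloop
  endfacet
  facet normal 0.0000 1.0000 0.0000
    outer loop
      vertex 24.0 26.0 9.0
      vertex 24.0 26.0 0.0
      vertex 0.0 26.0 0.0
    endloop
  endfacet
  facet normal 0.0000 1.0000 0.0000
    outer loop
      vertex 0.0 26.0 9.0
      vertex 24.0 26.0 9.0
      vertex 0.0 26.0 0.0
    endloop
  endfacet
  facet normal -1.0000 0.0000 0.0000
    outer loop
      vertex 0.0 26.0 9.0
      vertex 0.0 26.0 0.0
      vertex 0.0 0.0 0.0
    endloop
  endfacet
  facet normal -1.0000 0.0000 0.0000
    outer loop
      vertex 0.0 0.0 9.0
      vertex 0.0 26.0 9.0
      vertex 0.0 0.0 0.0
    endloop
  endfacet
  facet normal 1.0000 0.0000 0.0000
    outer loop
      vertex 24.0 0.0 0.0
      vertex 24.0 26.0 0.0
      vertex 24.0 26.0 9.0
    endloop
  endfacet
  facet normal 1.0000 0.0000 0.0000
    outer loop
      vertex 24.0 0.0 0.0
      vertex 24.0 26.0 9.0
      vertex 24.0 0.0 9.0
    endloop
  endfacet
endsolid part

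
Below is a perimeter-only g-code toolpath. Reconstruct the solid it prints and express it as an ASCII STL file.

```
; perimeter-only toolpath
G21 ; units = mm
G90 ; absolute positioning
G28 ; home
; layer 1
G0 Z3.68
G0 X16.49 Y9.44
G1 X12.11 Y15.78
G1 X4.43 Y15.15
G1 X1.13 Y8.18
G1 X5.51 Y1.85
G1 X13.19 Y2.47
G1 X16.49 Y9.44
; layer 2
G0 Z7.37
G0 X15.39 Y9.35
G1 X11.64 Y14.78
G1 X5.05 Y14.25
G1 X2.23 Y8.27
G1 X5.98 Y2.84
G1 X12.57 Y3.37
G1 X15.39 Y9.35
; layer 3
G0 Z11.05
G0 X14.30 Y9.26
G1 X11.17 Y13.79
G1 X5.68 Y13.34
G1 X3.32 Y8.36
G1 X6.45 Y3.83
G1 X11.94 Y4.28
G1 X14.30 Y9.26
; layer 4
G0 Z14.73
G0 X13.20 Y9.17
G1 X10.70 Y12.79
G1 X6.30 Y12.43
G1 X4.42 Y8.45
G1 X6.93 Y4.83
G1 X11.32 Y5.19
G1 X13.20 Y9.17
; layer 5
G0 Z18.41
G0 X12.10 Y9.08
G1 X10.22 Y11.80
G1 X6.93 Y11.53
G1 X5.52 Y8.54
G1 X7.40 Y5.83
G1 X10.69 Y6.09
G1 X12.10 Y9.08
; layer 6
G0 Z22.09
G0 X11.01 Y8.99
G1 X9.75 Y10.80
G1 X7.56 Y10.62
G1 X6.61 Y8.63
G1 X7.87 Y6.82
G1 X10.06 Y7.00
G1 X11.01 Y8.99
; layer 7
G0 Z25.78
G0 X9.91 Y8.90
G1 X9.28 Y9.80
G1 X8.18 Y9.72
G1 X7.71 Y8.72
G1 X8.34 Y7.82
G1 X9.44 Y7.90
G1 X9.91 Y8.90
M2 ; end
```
solid part
  facet normal 0.0000 0.0000 -1.0000
    outer loop
      vertex 3.80 16.06 0.00
      vertex 12.58 16.77 0.00
      vertex 17.59 9.53 0.00
    endloop
  endfacet
  facet normal 0.0000 0.0000 -1.0000
    outer loop
      vertex 0.03 8.09 0.00
      vertex 3.80 16.06 0.00
      vertex 17.59 9.53 0.00
    endloop
  endfacet
  facet normal 0.0000 0.0000 -1.0000
    outer loop
      vertex 5.04 0.85 0.00
      vertex 0.03 8.09 0.00
      vertex 17.59 9.53 0.00
    endloop
  endfacet
  facet normal 0.0000 0.0000 -1.0000
    outer loop
      vertex 13.82 1.56 0.00
      vertex 5.04 0.85 0.00
      vertex 17.59 9.53 0.00
    endloop
  endfacet
  facet normal 0.7961 0.5509 0.2507
    outer loop
      vertex 17.59 9.53 0.00
      vertex 12.58 16.77 0.00
      vertex 8.81 8.81 29.46
    endloop
  endfacet
  facet normal -0.0780 0.9649 0.2507
    outer loop
      vertex 12.58 16.77 0.00
      vertex 3.80 16.06 0.00
      vertex 8.81 8.81 29.46
    endloop
  endfacet
  facet normal -0.8751 0.4139 0.2507
    outer loop
      vertex 3.80 16.06 0.00
      vertex 0.03 8.09 0.00
      vertex 8.81 8.81 29.46
    endloop
  endfacet
  facet normal -0.7961 -0.5509 0.2507
    outer loop
      vertex 0.03 8.09 0.00
      vertex 5.04 0.85 0.00
      vertex 8.81 8.81 29.46
    endloop
  endfacet
  facet normal 0.0780 -0.9649 0.2507
    outer loop
      vertex 5.04 0.85 0.00
      vertex 13.82 1.56 0.00
      vertex 8.81 8.81 29.46
    endloop
  endfacet
  facet normal 0.8751 -0.4139 0.2507
    outer loop
      vertex 13.82 1.56 0.00
      vertex 17.59 9.53 0.00
      vertex 8.81 8.81 29.46
    endloop
  endfacet
endsolid part

The G0 Z moves step by Δz≈3.68 mm. The G1 loops shrink linearly with z, so the solid tapers from its base footprint up to z≈29.5. Closing with a flat bottom cap and the tapered top and triangulating gives 10 facets — a regular 6-sided pyramid, base circumscribed radius ≈ 8.81 mm, apex at z ≈ 29.5 mm.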